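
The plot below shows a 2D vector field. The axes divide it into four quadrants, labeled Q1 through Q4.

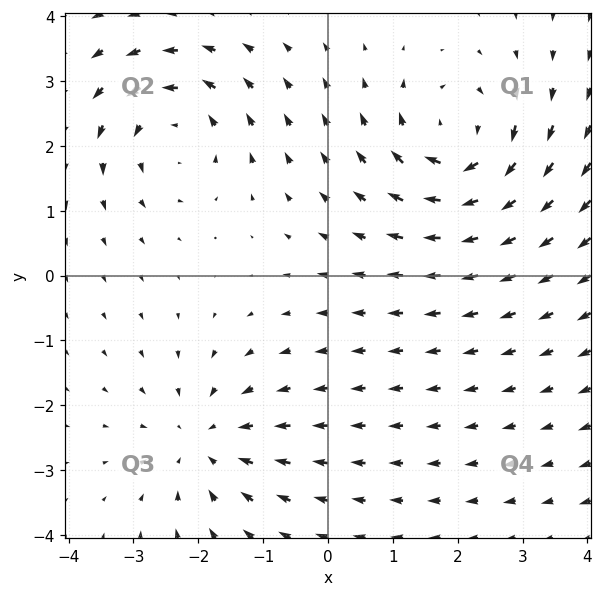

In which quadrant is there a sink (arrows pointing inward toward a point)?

The sink sits at approximately (-1.9, -2.6), which lies in quadrant Q3. The divergence there is about -3, negative as expected for a sink.

Q3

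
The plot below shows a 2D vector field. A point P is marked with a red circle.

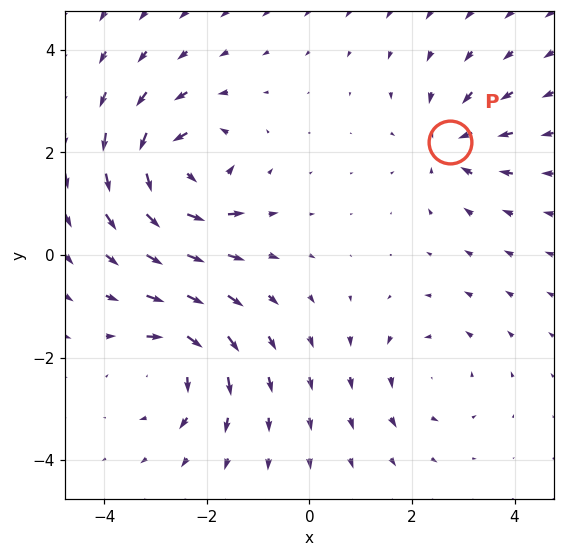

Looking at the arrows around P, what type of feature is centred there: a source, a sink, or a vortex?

sink

At P (2.7, 2.2) the arrows converge inward. Divergence about -4, curl ≈0 — negative divergence with near-zero curl is a sink.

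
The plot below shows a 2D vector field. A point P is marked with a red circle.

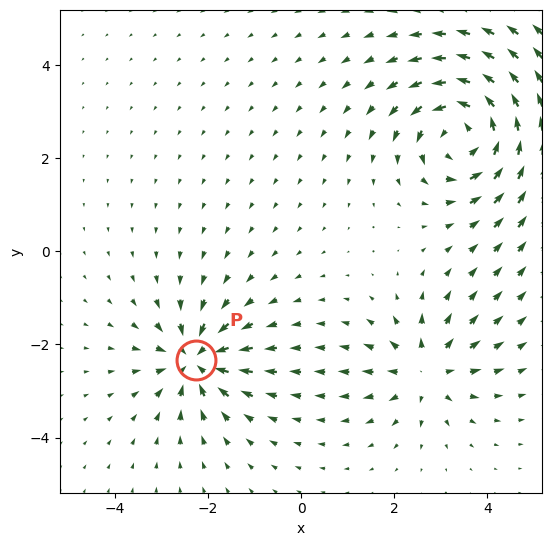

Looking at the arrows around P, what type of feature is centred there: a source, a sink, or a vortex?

At P (-2.3, -2.3) the arrows converge inward. Divergence about -5, curl ≈0 — negative divergence with near-zero curl is a sink.

sink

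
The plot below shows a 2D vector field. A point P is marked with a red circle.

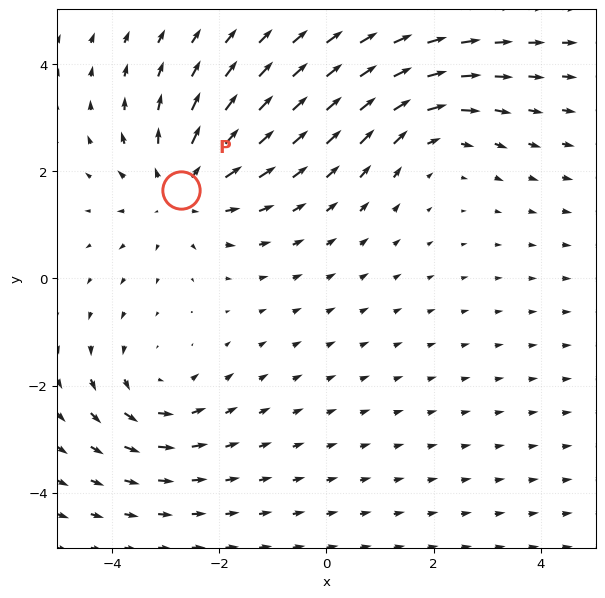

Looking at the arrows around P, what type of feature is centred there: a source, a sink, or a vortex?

source

At P (-2.7, 1.6) the arrows spread outward. Divergence about +3, curl ≈0 — positive divergence with near-zero curl is a source.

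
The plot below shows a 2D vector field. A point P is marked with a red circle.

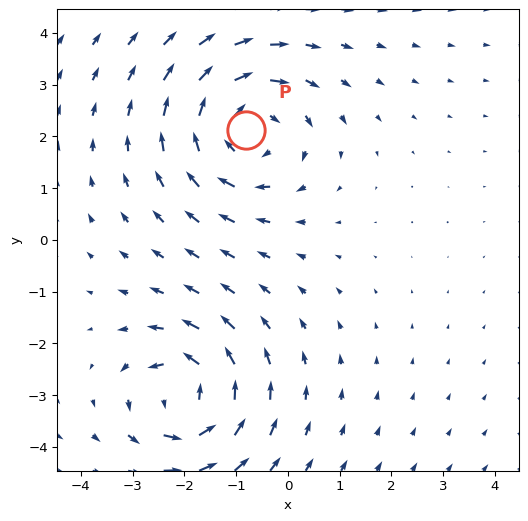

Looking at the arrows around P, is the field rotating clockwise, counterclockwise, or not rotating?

Near P at (-0.8, 2.1) the arrows circulate clockwise. The curl (z-component) there is about -4; negative curl means clockwise rotation.

clockwise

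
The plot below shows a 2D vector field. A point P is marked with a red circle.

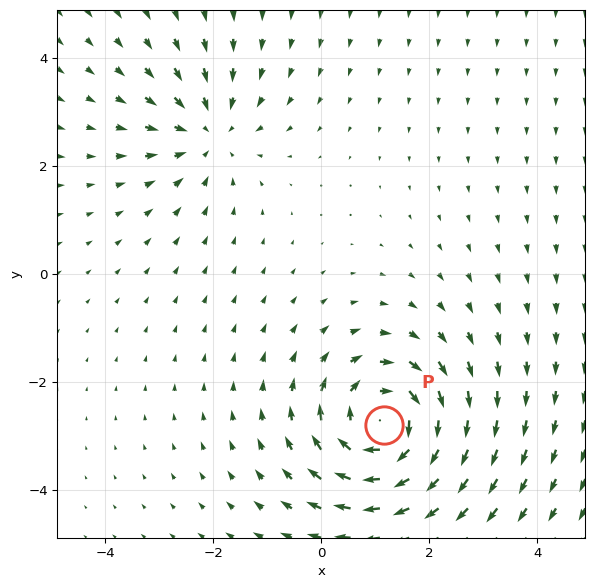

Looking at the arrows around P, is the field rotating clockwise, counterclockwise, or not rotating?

Near P at (1.2, -2.8) the arrows circulate clockwise. The curl (z-component) there is about -5; negative curl means clockwise rotation.

clockwise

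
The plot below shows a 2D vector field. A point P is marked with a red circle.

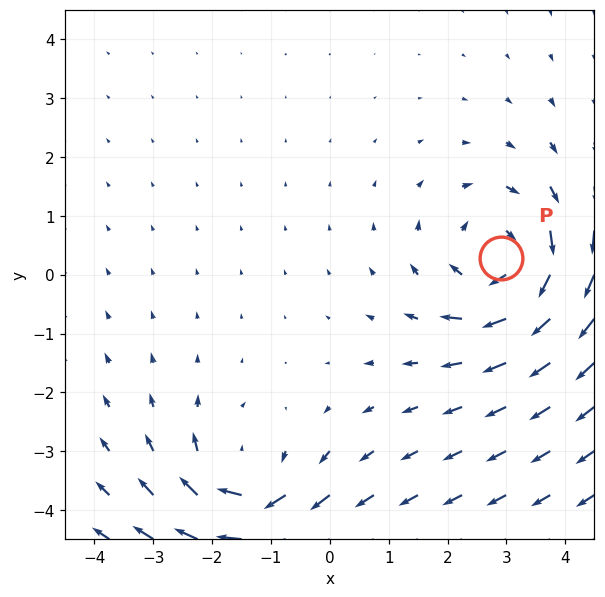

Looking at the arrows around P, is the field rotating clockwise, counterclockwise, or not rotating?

Near P at (2.9, 0.3) the arrows circulate clockwise. The curl (z-component) there is about -5; negative curl means clockwise rotation.

clockwise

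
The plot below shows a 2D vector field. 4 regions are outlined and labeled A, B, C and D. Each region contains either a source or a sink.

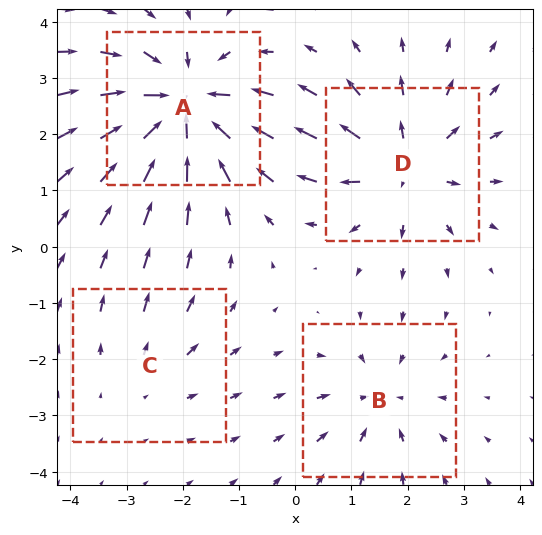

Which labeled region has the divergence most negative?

Divergence at each region's feature centre — A: about -7, B: about -3, C: about +2, D: about +5. Region A is most negative.

A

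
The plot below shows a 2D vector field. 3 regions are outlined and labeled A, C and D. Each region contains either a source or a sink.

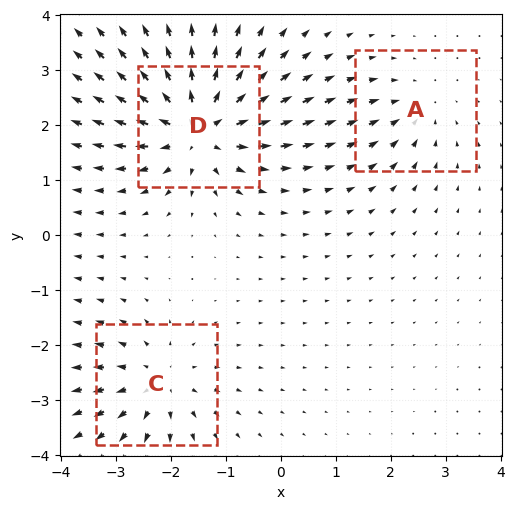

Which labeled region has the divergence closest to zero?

A

Divergence at each region's feature centre — A: about -2, C: about +3, D: about +6. Region A is closest to zero.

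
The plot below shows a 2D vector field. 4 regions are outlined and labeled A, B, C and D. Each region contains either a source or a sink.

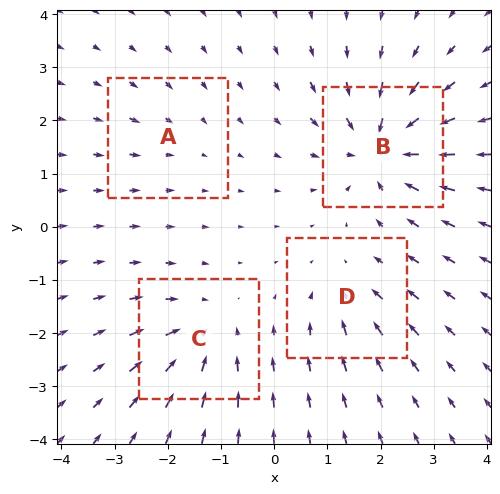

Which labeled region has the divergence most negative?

Divergence at each region's feature centre — A: about -2, B: about -8, C: about -5, D: about -4. Region B is most negative.

B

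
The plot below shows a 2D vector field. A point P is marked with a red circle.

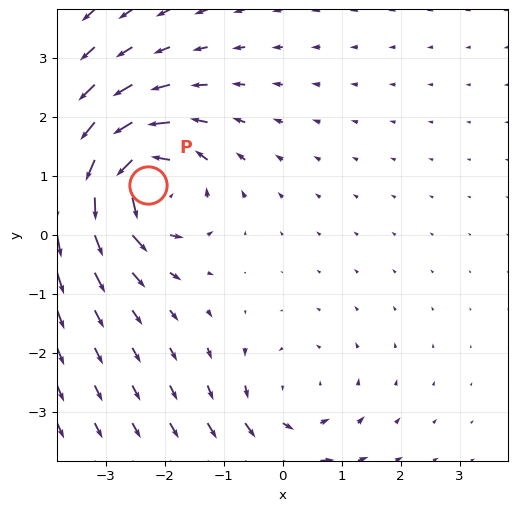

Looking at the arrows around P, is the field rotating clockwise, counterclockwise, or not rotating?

Near P at (-2.3, 0.9) the arrows circulate counterclockwise. The curl (z-component) there is about +6; positive curl means counterclockwise rotation.

counterclockwise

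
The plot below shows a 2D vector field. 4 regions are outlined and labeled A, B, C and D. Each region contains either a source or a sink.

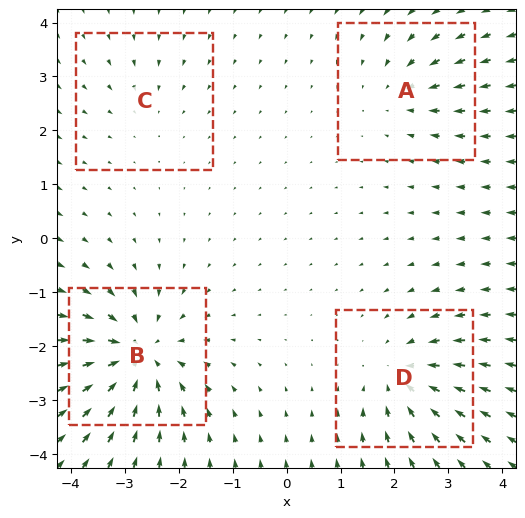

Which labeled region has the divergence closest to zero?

C

Divergence at each region's feature centre — A: about -3, B: about -7, C: about -2, D: about -5. Region C is closest to zero.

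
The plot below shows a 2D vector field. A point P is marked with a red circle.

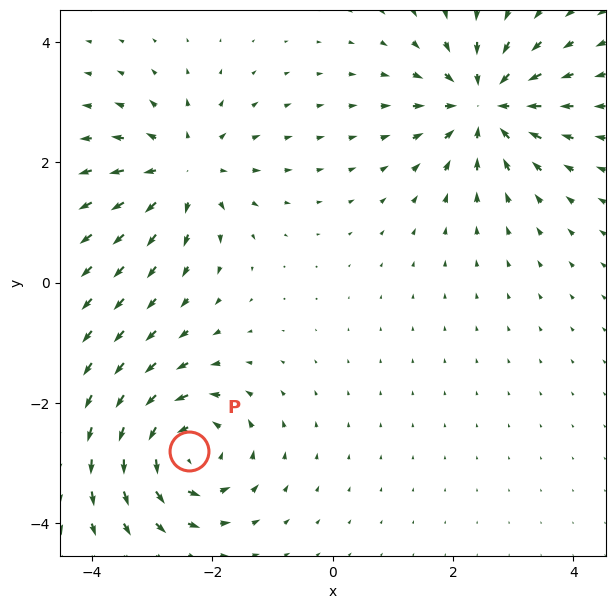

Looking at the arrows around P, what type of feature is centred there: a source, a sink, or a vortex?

At P (-2.4, -2.8) the arrows circulate counterclockwise. Divergence ≈0, curl about +5 — near-zero divergence with nonzero curl is a vortex.

vortex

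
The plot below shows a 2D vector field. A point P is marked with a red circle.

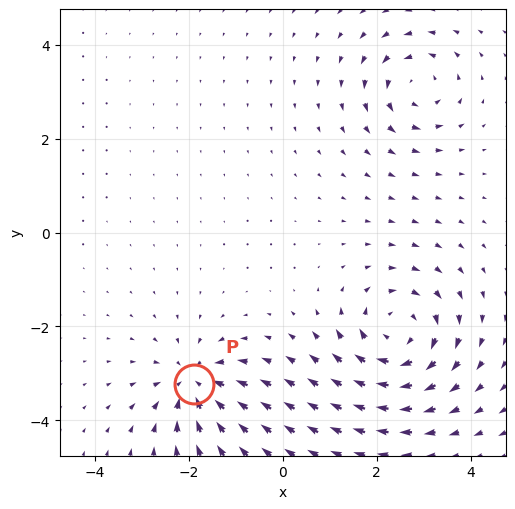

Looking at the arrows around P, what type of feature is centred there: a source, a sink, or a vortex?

sink

At P (-1.9, -3.2) the arrows converge inward. Divergence about -4, curl ≈0 — negative divergence with near-zero curl is a sink.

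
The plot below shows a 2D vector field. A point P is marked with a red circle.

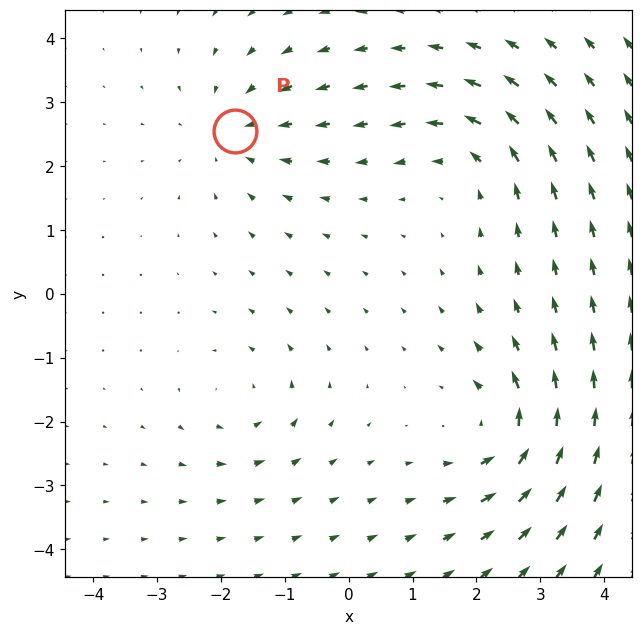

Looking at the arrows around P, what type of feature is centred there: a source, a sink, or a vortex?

At P (-1.8, 2.5) the arrows converge inward. Divergence about -3, curl ≈0 — negative divergence with near-zero curl is a sink.

sink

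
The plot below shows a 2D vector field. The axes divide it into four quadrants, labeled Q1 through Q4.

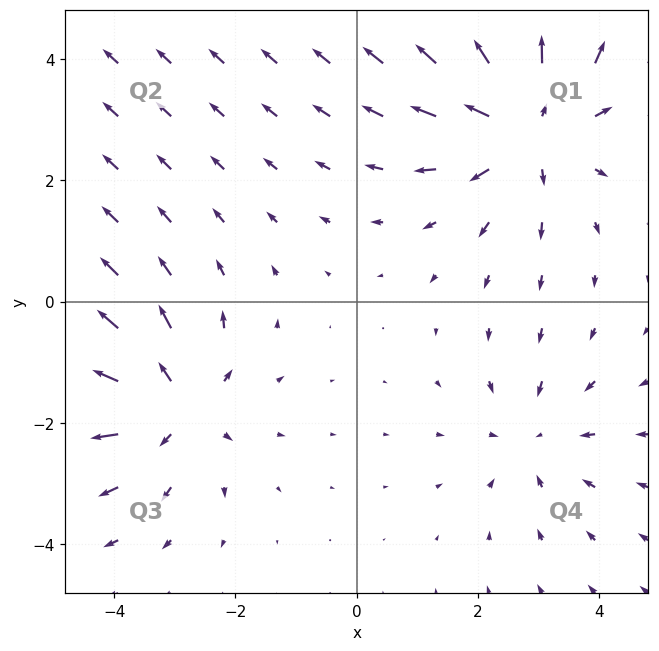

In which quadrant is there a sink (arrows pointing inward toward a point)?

The sink sits at approximately (2.9, -2.2), which lies in quadrant Q4. The divergence there is about -3, negative as expected for a sink.

Q4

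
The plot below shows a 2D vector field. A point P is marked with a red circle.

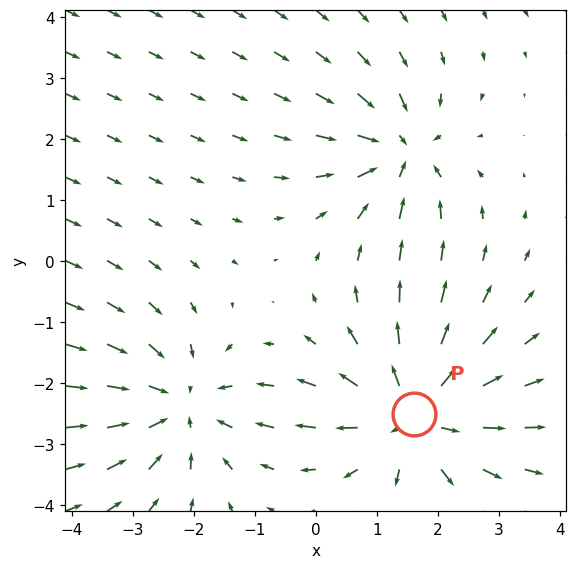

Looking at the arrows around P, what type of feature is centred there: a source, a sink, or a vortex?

At P (1.6, -2.5) the arrows spread outward. Divergence about +4, curl ≈0 — positive divergence with near-zero curl is a source.

source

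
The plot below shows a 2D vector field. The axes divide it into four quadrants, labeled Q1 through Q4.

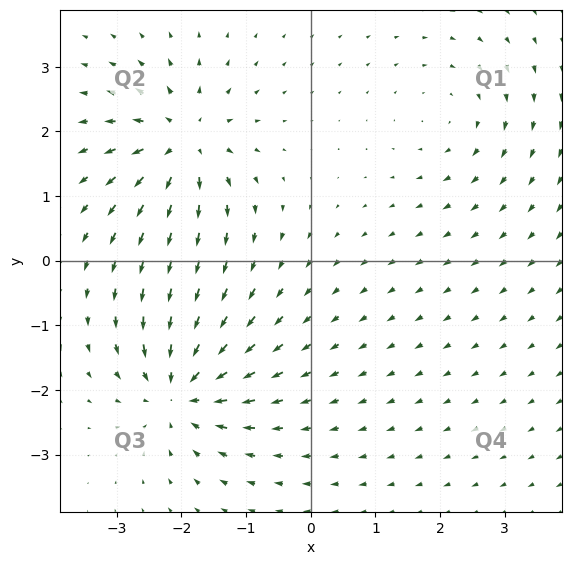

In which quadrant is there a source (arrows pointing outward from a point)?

Q2

The source sits at approximately (-2.0, 1.8), which lies in quadrant Q2. The divergence there is about +7, positive as expected for a source.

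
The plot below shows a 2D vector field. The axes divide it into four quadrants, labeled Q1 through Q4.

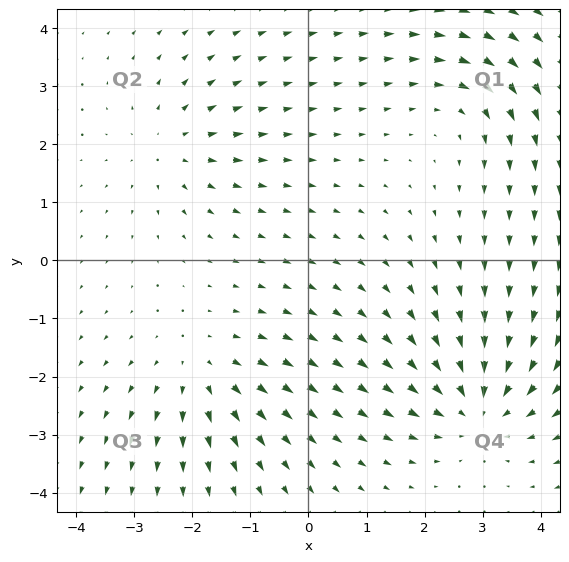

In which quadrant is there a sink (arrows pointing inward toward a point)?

Q4

The sink sits at approximately (2.9, -2.5), which lies in quadrant Q4. The divergence there is about -4, negative as expected for a sink.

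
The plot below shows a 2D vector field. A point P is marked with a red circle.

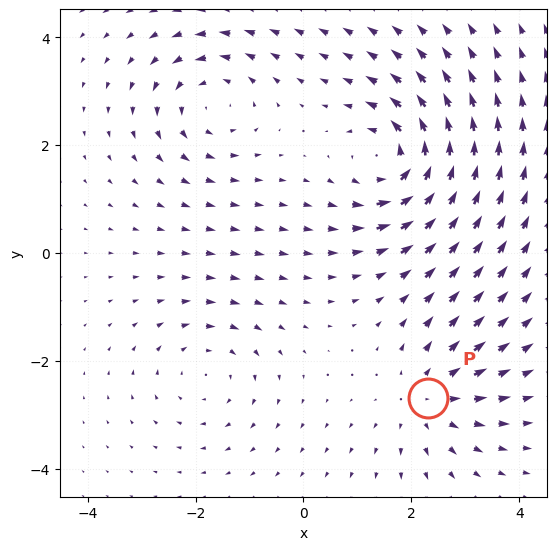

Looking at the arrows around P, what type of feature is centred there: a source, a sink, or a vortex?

source

At P (2.3, -2.7) the arrows spread outward. Divergence about +4, curl ≈0 — positive divergence with near-zero curl is a source.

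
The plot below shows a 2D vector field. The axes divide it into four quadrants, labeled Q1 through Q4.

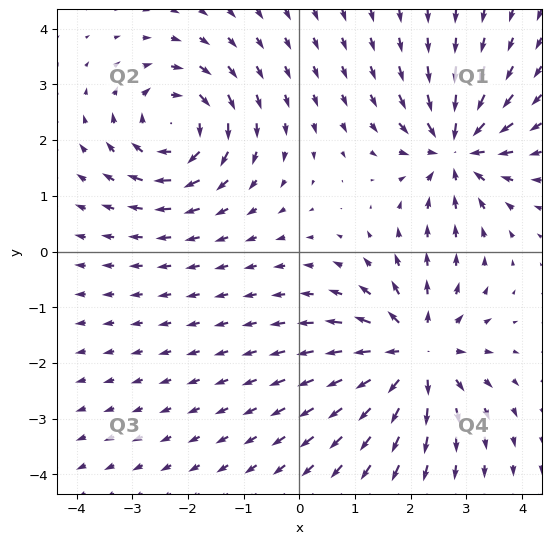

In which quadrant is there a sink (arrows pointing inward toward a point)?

The sink sits at approximately (2.8, 1.8), which lies in quadrant Q1. The divergence there is about -6, negative as expected for a sink.

Q1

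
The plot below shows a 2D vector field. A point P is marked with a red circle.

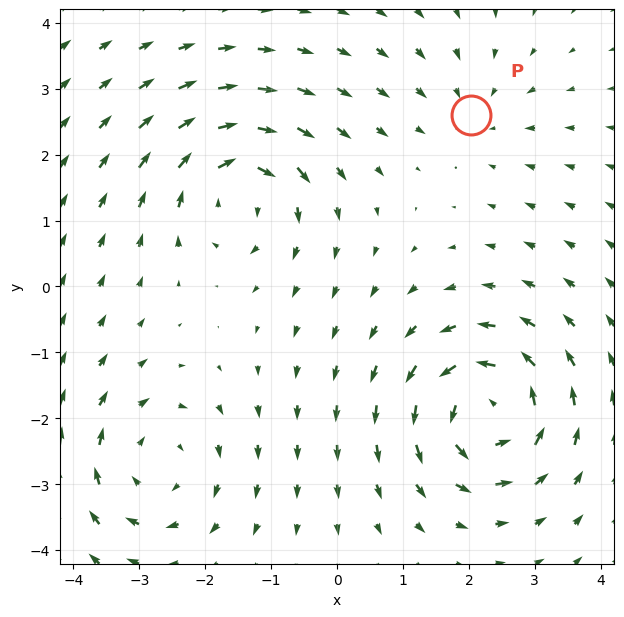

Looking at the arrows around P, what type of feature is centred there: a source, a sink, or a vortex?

sink

At P (2.0, 2.6) the arrows converge inward. Divergence about -2, curl ≈0 — negative divergence with near-zero curl is a sink.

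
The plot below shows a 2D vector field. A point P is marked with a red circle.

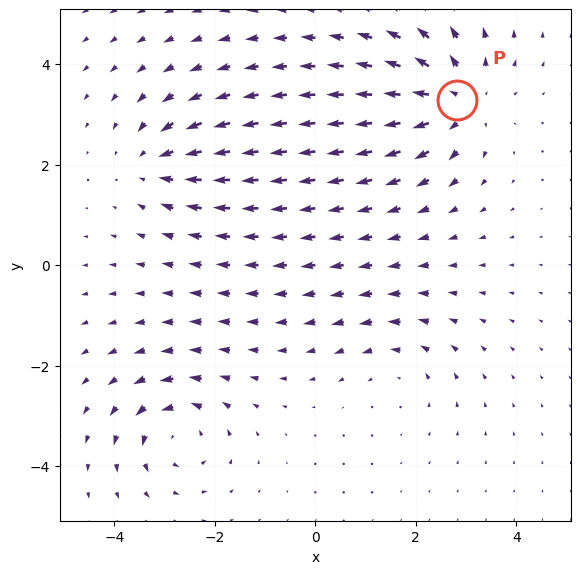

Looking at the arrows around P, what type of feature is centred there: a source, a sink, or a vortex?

source

At P (2.8, 3.3) the arrows spread outward. Divergence about +4, curl ≈0 — positive divergence with near-zero curl is a source.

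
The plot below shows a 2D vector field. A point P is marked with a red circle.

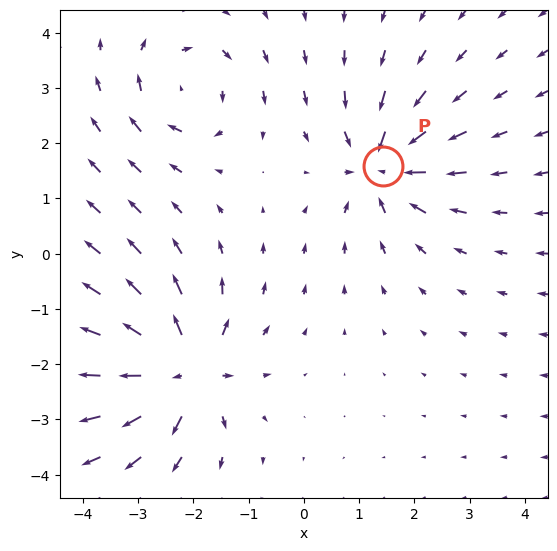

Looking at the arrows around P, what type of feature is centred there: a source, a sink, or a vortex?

At P (1.4, 1.6) the arrows converge inward. Divergence about -5, curl ≈0 — negative divergence with near-zero curl is a sink.

sink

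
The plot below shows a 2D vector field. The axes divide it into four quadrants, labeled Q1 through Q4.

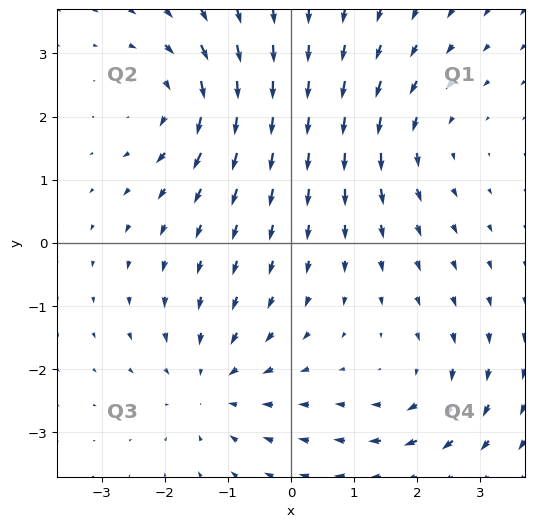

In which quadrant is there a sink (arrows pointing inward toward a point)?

The sink sits at approximately (-1.3, -2.2), which lies in quadrant Q3. The divergence there is about -4, negative as expected for a sink.

Q3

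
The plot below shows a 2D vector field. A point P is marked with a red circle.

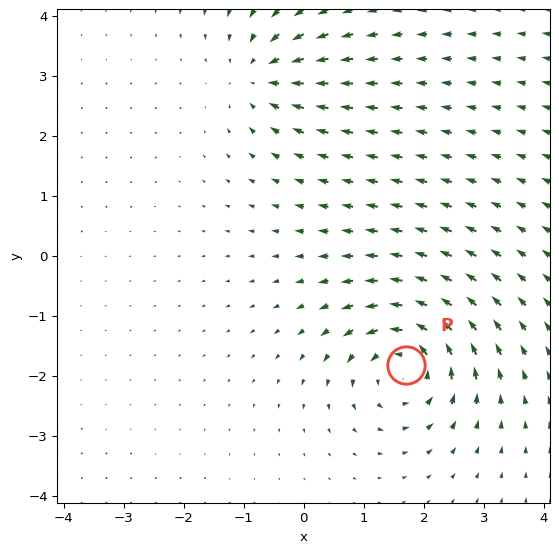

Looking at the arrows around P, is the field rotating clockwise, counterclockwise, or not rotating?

Near P at (1.7, -1.8) the arrows circulate counterclockwise. The curl (z-component) there is about +6; positive curl means counterclockwise rotation.

counterclockwise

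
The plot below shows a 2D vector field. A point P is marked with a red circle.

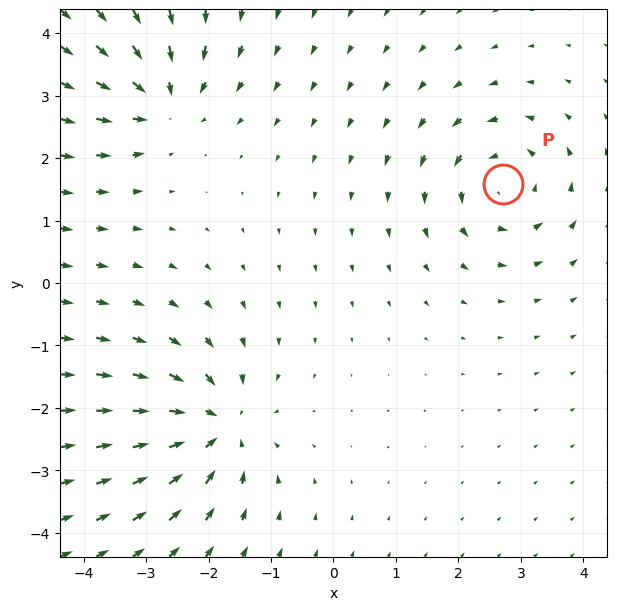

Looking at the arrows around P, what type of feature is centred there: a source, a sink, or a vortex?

vortex

At P (2.7, 1.6) the arrows circulate counterclockwise. Divergence ≈0, curl about +5 — near-zero divergence with nonzero curl is a vortex.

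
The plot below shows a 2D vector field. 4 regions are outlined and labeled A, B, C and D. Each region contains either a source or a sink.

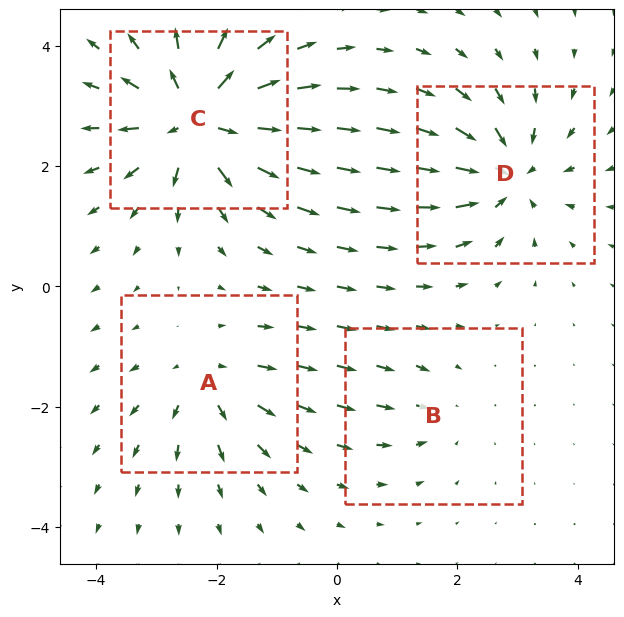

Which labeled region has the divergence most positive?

C

Divergence at each region's feature centre — A: about +4, B: about -2, C: about +8, D: about -6. Region C is most positive.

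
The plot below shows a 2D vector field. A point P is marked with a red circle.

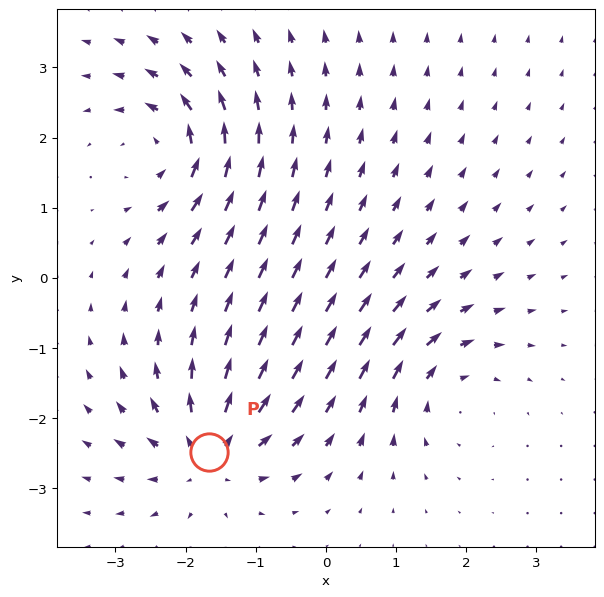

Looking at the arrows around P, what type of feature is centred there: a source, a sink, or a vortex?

source

At P (-1.7, -2.5) the arrows spread outward. Divergence about +5, curl ≈0 — positive divergence with near-zero curl is a source.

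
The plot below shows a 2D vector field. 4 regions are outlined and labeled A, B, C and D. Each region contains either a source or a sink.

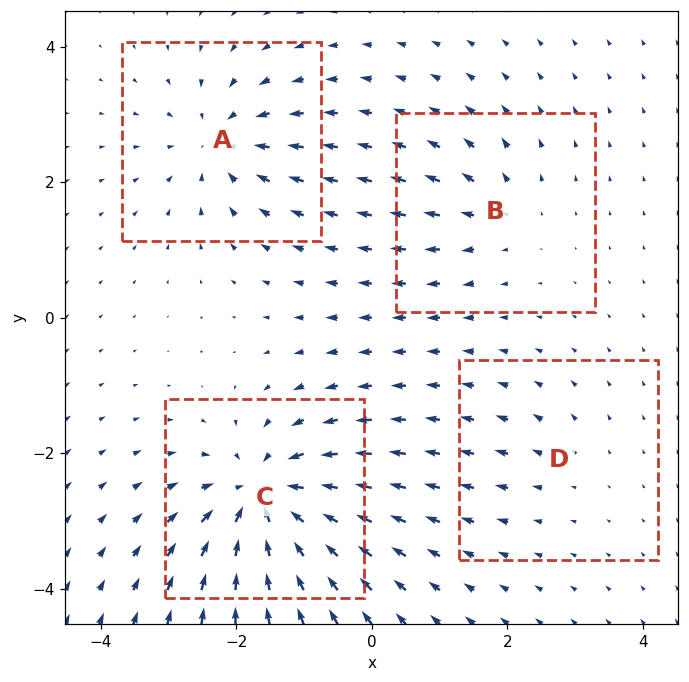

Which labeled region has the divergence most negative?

Divergence at each region's feature centre — A: about -6, B: about +4, C: about -9, D: about +2. Region C is most negative.

C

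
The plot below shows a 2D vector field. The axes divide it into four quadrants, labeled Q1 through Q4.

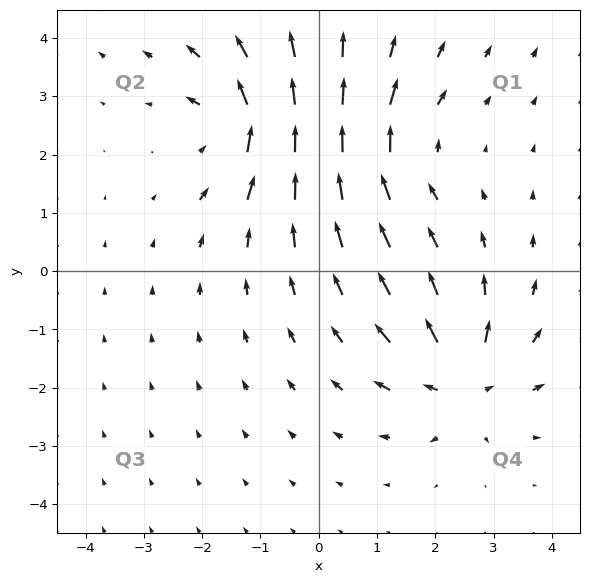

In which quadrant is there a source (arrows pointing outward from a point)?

Q4

The source sits at approximately (2.5, -1.9), which lies in quadrant Q4. The divergence there is about +6, positive as expected for a source.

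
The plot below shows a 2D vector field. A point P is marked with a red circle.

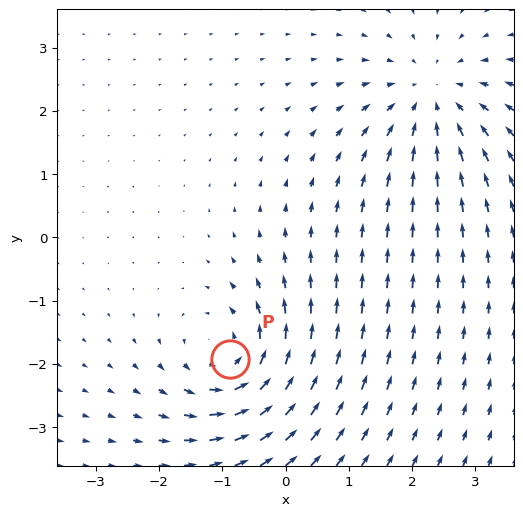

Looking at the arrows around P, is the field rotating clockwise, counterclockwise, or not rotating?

counterclockwise

Near P at (-0.9, -1.9) the arrows circulate counterclockwise. The curl (z-component) there is about +5; positive curl means counterclockwise rotation.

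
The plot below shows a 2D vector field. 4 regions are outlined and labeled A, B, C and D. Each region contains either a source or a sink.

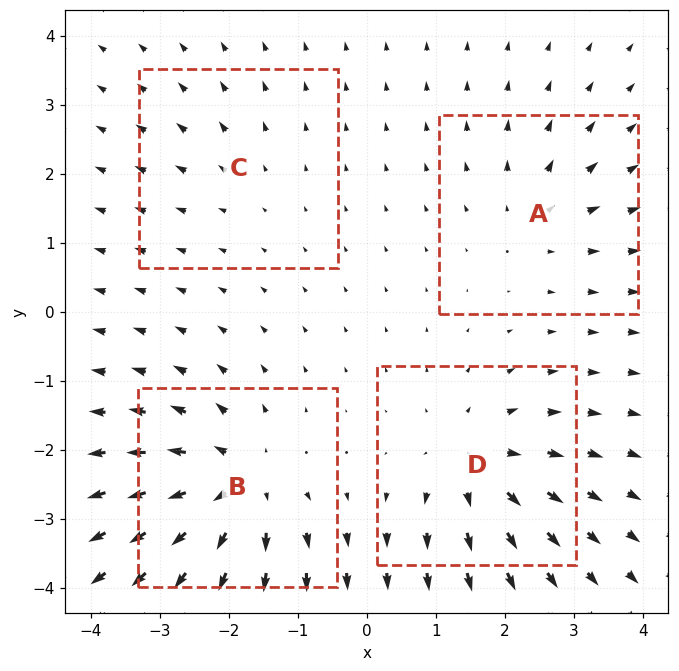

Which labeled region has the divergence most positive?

Divergence at each region's feature centre — A: about +4, B: about +7, C: about +2, D: about +5. Region B is most positive.

B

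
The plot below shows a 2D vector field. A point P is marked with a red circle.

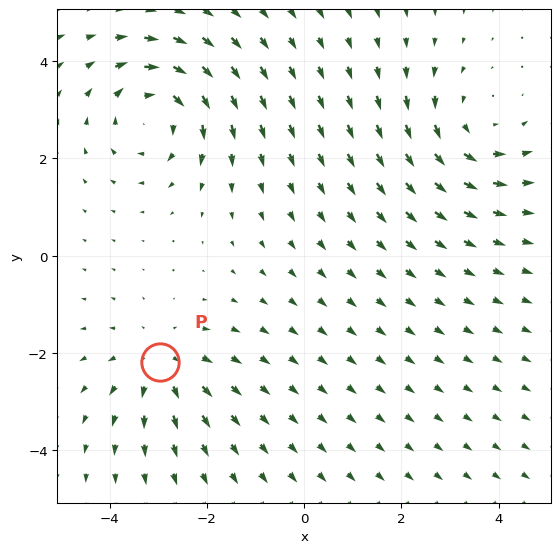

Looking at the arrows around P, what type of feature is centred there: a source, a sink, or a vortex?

At P (-3.0, -2.2) the arrows spread outward. Divergence about +3, curl ≈0 — positive divergence with near-zero curl is a source.

source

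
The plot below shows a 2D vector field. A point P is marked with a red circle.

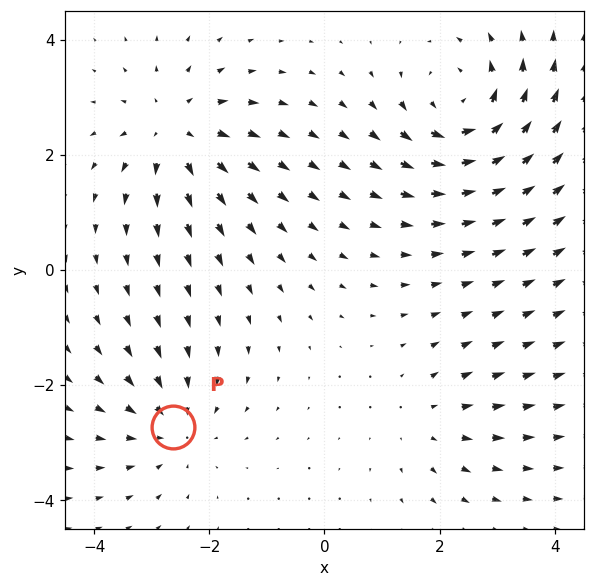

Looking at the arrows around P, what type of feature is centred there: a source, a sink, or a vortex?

sink

At P (-2.6, -2.7) the arrows converge inward. Divergence about -3, curl ≈0 — negative divergence with near-zero curl is a sink.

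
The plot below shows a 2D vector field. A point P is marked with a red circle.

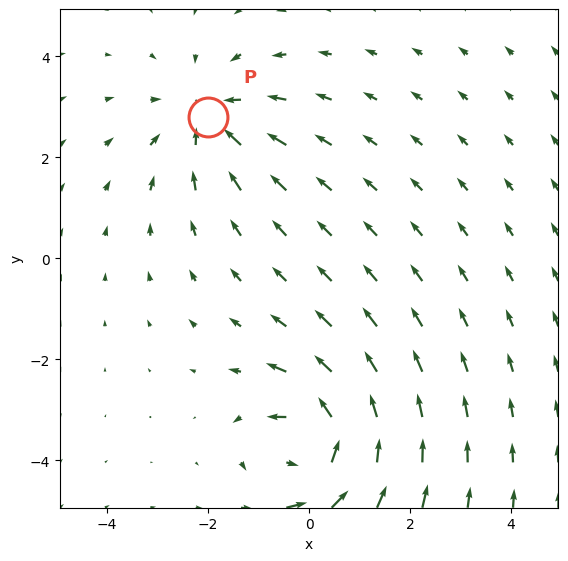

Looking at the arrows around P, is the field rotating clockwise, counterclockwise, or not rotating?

not rotating

Near P at (-2.0, 2.8) the arrows show no circulation. The curl there is ≈0.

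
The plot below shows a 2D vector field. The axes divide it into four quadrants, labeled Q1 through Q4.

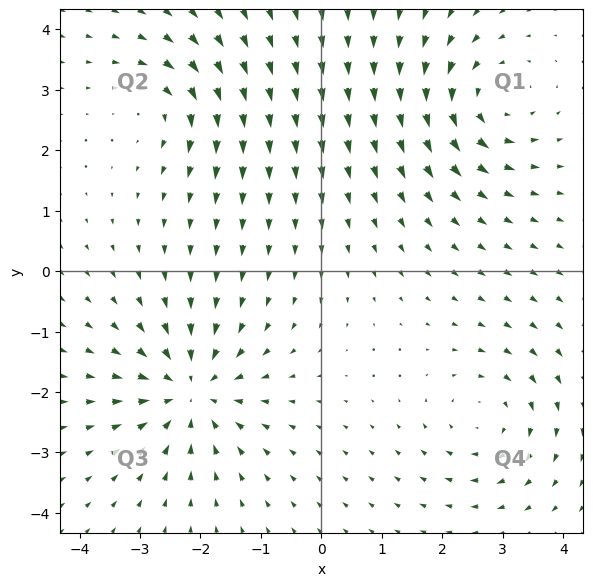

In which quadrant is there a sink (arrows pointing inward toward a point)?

The sink sits at approximately (-2.2, -2.0), which lies in quadrant Q3. The divergence there is about -5, negative as expected for a sink.

Q3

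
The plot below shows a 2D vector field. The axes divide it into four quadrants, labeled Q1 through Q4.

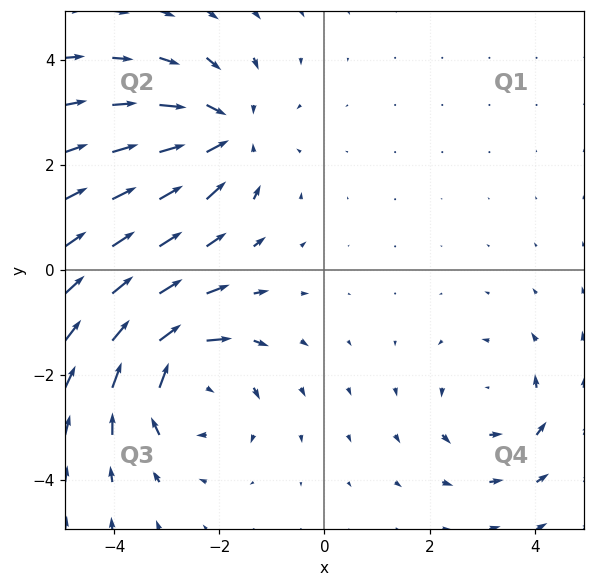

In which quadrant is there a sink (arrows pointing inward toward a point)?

The sink sits at approximately (-1.9, 2.6), which lies in quadrant Q2. The divergence there is about -4, negative as expected for a sink.

Q2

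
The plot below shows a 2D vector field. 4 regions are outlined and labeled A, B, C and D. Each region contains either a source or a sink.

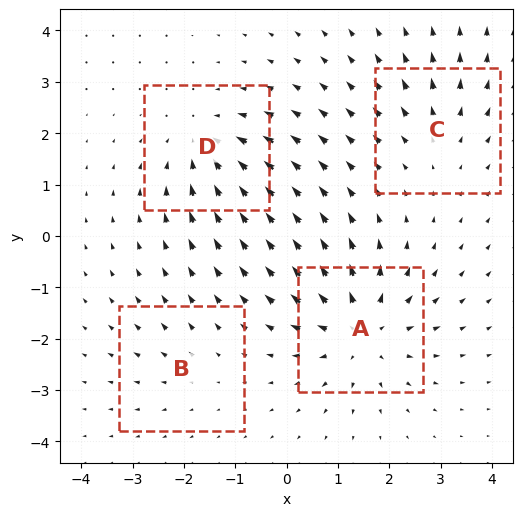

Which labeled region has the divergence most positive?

Divergence at each region's feature centre — A: about +6, B: about +2, C: about +3, D: about -5. Region A is most positive.

A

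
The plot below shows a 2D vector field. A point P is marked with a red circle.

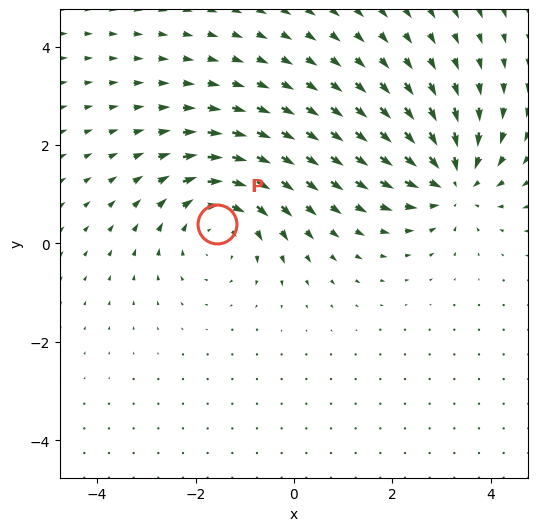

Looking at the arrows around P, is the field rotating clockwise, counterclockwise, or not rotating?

clockwise

Near P at (-1.6, 0.4) the arrows circulate clockwise. The curl (z-component) there is about -3; negative curl means clockwise rotation.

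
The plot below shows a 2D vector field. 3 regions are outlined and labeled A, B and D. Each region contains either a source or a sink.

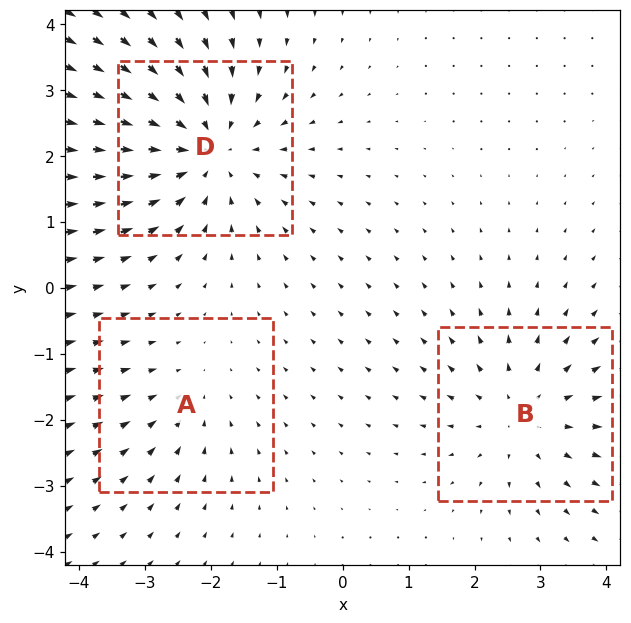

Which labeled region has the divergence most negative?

Divergence at each region's feature centre — A: about -2, B: about +3, D: about -4. Region D is most negative.

D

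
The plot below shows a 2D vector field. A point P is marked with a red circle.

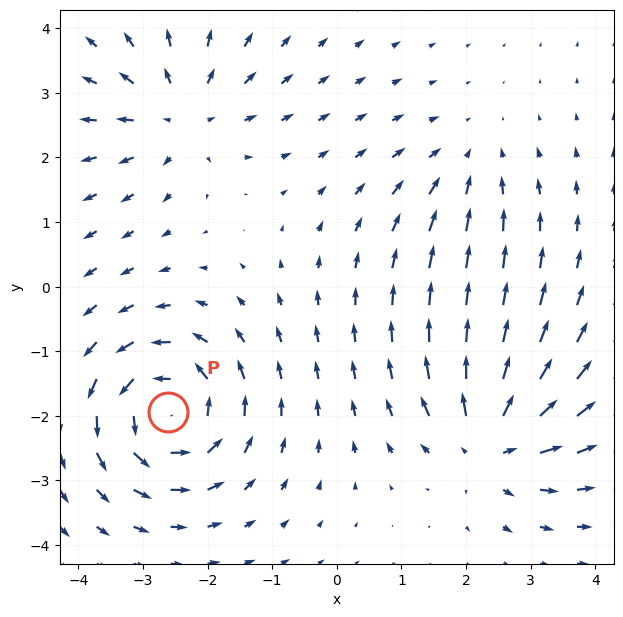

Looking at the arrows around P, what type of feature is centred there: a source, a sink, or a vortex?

vortex

At P (-2.6, -1.9) the arrows circulate counterclockwise. Divergence ≈0, curl about +6 — near-zero divergence with nonzero curl is a vortex.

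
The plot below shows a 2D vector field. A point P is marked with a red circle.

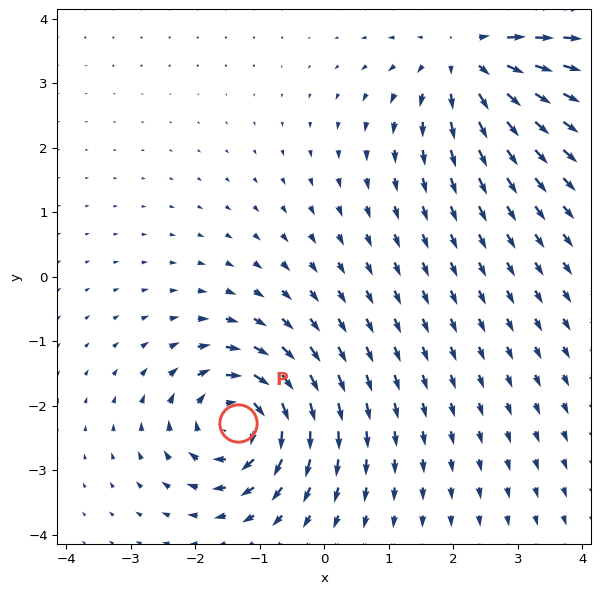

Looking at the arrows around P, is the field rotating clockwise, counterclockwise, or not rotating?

clockwise

Near P at (-1.3, -2.3) the arrows circulate clockwise. The curl (z-component) there is about -5; negative curl means clockwise rotation.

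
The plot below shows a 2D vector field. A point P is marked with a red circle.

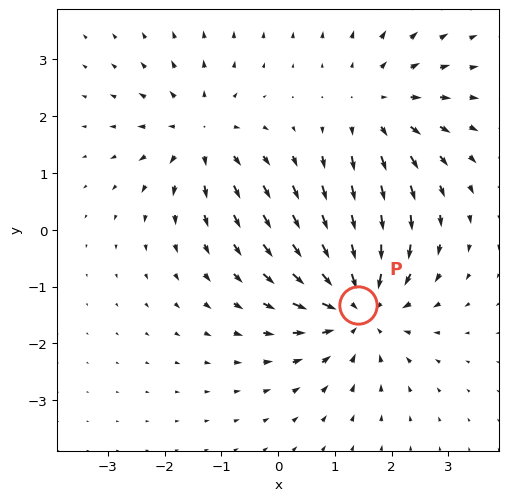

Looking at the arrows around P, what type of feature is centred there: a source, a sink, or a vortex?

At P (1.4, -1.3) the arrows converge inward. Divergence about -5, curl ≈0 — negative divergence with near-zero curl is a sink.

sink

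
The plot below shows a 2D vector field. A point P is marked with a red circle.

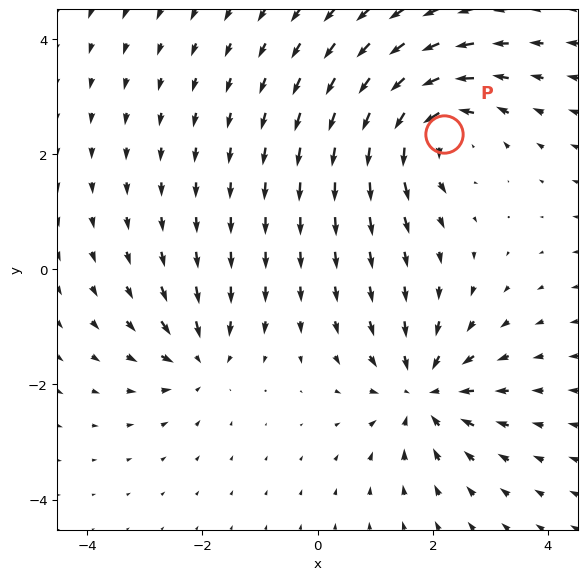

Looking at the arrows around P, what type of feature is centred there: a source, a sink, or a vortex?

vortex

At P (2.2, 2.3) the arrows circulate counterclockwise. Divergence ≈0, curl about +5 — near-zero divergence with nonzero curl is a vortex.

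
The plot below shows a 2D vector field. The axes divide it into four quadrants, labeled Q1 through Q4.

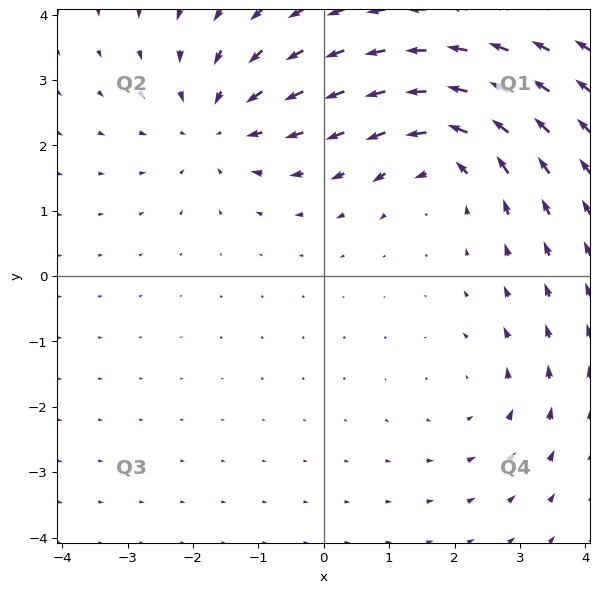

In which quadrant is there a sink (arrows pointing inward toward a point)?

Q2

The sink sits at approximately (-1.6, 2.3), which lies in quadrant Q2. The divergence there is about -4, negative as expected for a sink.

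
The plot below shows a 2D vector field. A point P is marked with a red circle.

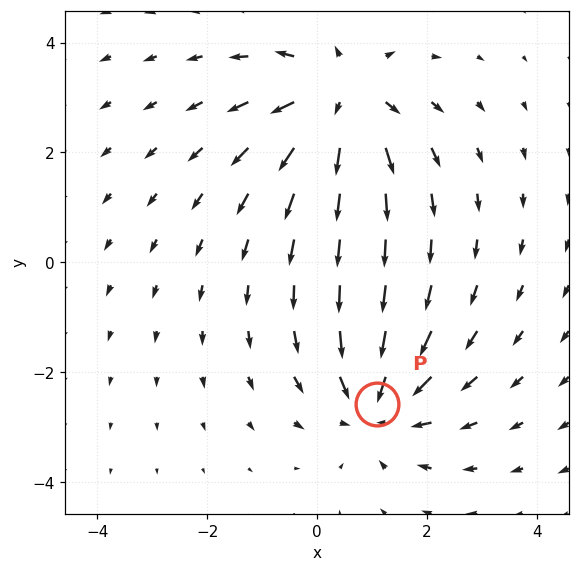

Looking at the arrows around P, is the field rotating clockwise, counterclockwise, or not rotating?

Near P at (1.1, -2.6) the arrows show no circulation. The curl there is ≈0.

not rotating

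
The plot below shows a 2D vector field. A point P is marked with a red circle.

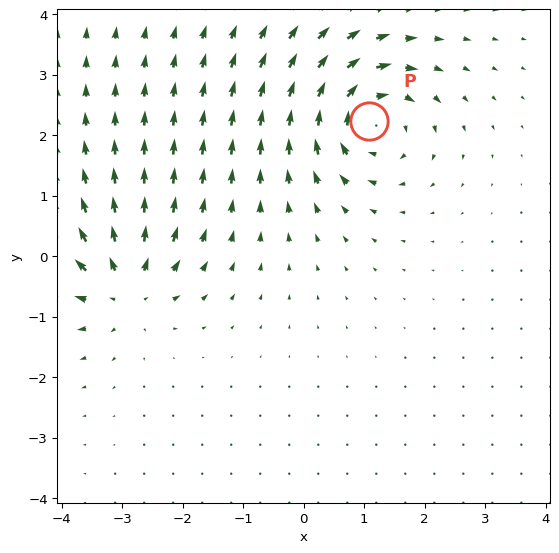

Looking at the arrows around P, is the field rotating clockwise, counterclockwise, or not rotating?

clockwise

Near P at (1.1, 2.2) the arrows circulate clockwise. The curl (z-component) there is about -5; negative curl means clockwise rotation.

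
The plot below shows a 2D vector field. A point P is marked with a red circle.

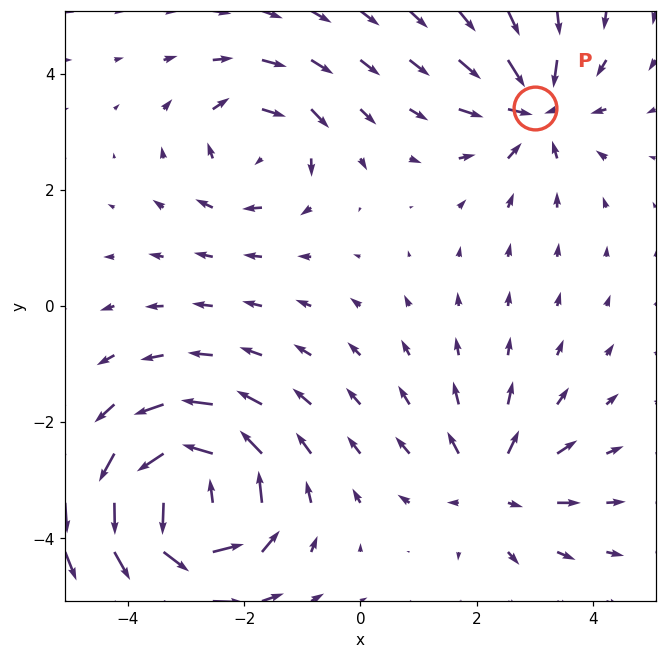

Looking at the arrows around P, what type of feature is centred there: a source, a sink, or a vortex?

sink

At P (3.0, 3.4) the arrows converge inward. Divergence about -4, curl ≈0 — negative divergence with near-zero curl is a sink.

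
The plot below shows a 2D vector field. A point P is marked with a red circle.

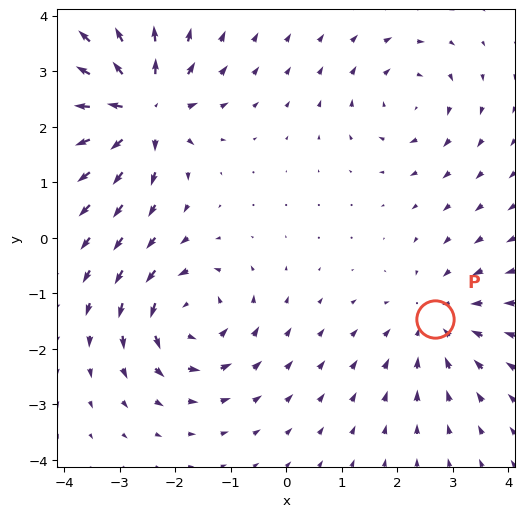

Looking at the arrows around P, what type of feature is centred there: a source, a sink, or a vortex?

At P (2.7, -1.5) the arrows converge inward. Divergence about -3, curl ≈0 — negative divergence with near-zero curl is a sink.

sink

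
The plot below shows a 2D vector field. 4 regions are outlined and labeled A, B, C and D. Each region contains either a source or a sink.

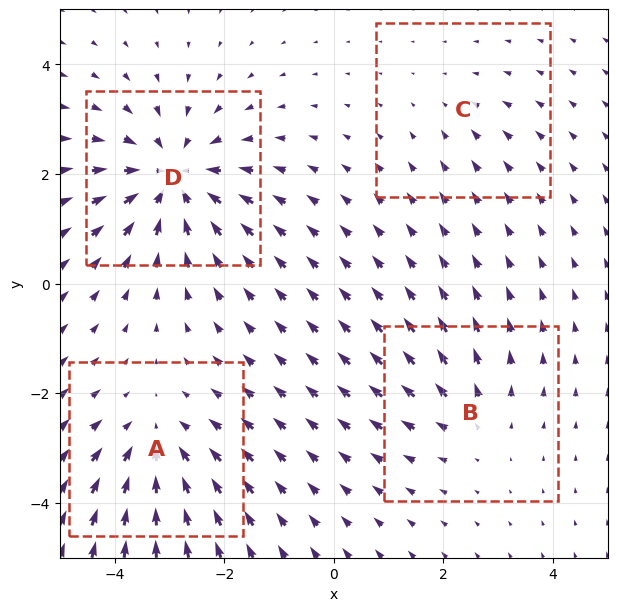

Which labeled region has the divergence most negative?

Divergence at each region's feature centre — A: about -4, B: about +3, C: about -2, D: about -7. Region D is most negative.

D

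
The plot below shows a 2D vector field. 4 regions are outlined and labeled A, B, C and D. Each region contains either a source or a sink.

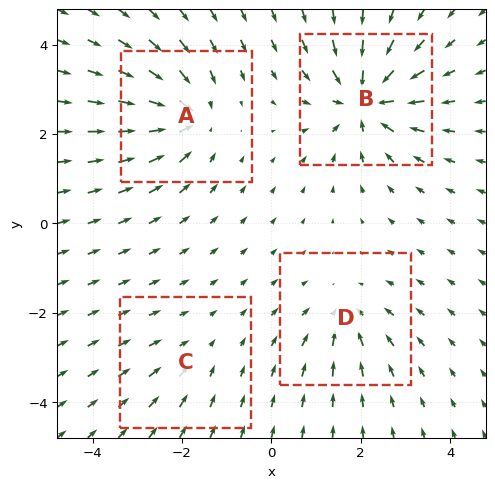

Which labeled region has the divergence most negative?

Divergence at each region's feature centre — A: about -6, B: about -8, C: about -2, D: about -4. Region B is most negative.

B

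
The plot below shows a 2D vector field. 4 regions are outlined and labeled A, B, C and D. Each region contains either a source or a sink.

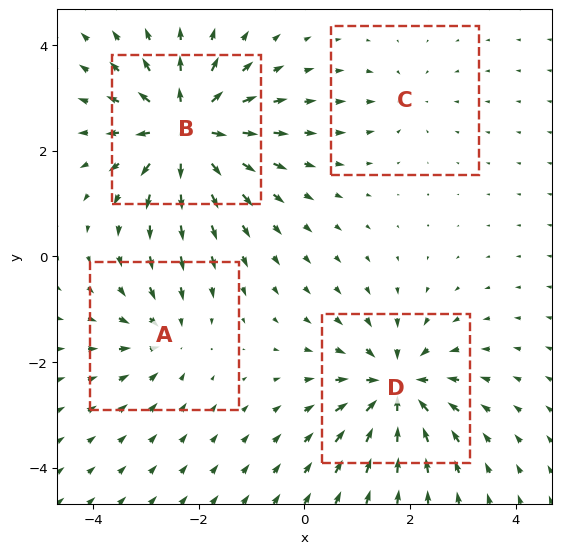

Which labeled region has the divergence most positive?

B

Divergence at each region's feature centre — A: about -4, B: about +8, C: about -3, D: about -7. Region B is most positive.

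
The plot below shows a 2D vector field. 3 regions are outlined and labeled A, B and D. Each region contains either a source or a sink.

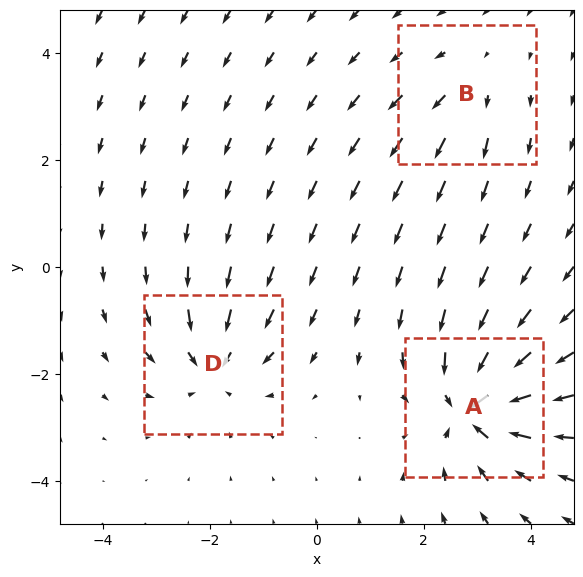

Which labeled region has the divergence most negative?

Divergence at each region's feature centre — A: about -6, B: about +2, D: about -4. Region A is most negative.

A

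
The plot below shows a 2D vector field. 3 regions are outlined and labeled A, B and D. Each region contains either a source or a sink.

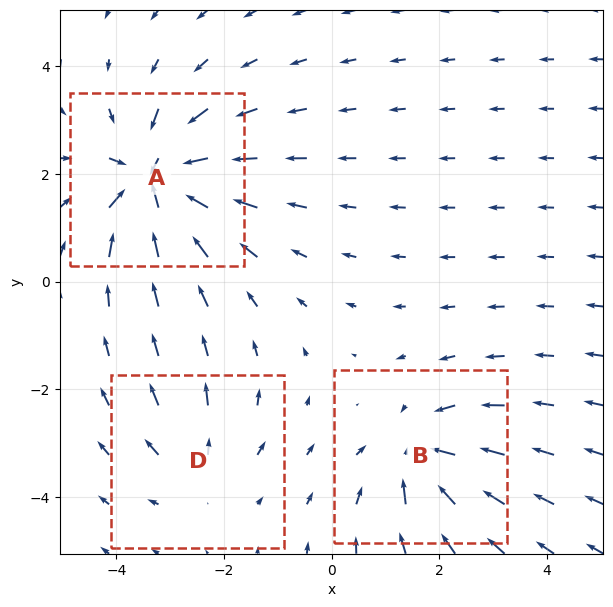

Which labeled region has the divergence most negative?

Divergence at each region's feature centre — A: about -6, B: about -4, D: about +3. Region A is most negative.

A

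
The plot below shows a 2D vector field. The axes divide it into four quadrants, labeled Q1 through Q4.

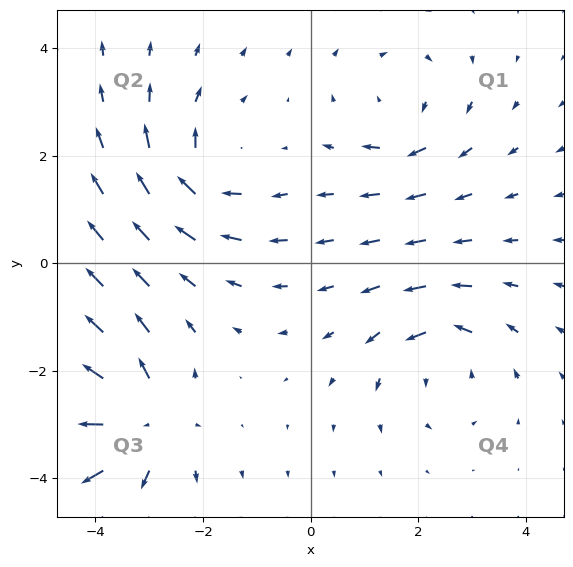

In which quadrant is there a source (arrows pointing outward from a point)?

Q3

The source sits at approximately (-3.1, -2.9), which lies in quadrant Q3. The divergence there is about +6, positive as expected for a source.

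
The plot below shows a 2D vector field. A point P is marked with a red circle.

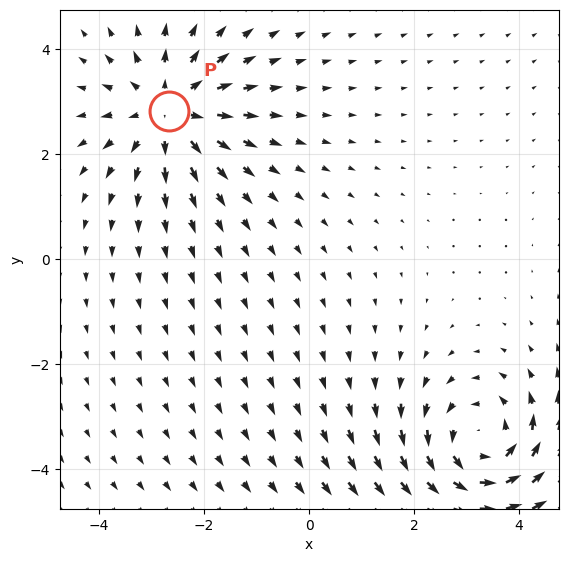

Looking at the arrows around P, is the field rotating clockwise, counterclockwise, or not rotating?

not rotating

Near P at (-2.7, 2.8) the arrows show no circulation. The curl there is ≈0.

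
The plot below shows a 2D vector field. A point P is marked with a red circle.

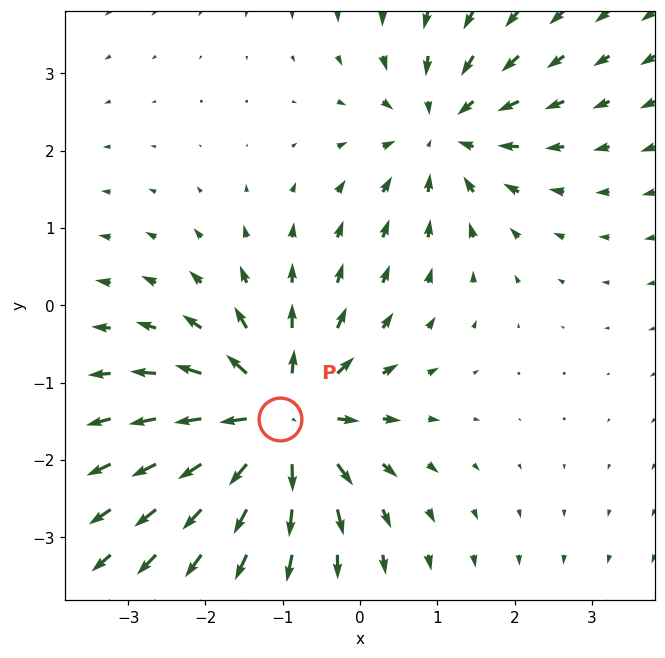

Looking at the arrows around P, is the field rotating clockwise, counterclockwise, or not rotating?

not rotating

Near P at (-1.0, -1.5) the arrows show no circulation. The curl there is ≈0.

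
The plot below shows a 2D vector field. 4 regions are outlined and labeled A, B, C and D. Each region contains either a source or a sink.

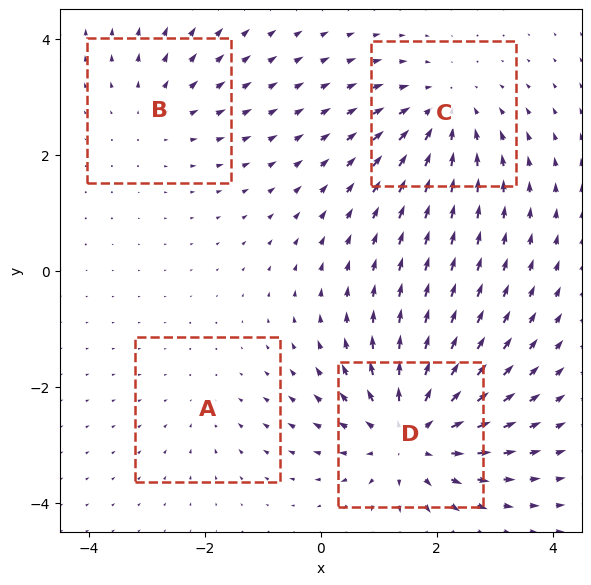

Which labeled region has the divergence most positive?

D

Divergence at each region's feature centre — A: about -2, B: about +3, C: about -4, D: about +6. Region D is most positive.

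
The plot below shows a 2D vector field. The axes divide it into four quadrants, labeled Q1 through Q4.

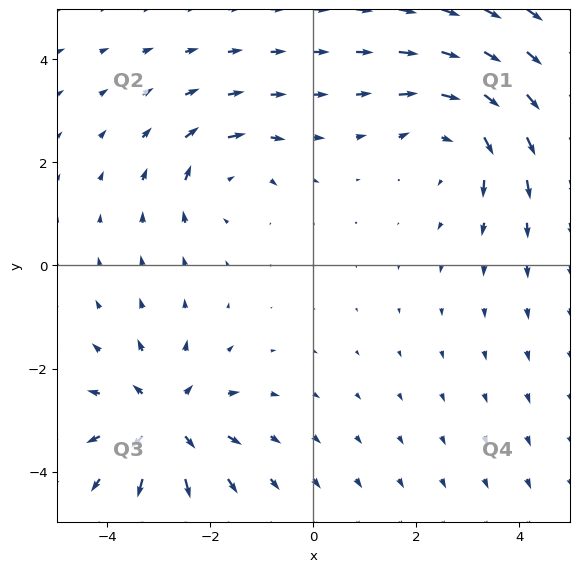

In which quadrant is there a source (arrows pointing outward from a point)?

Q3

The source sits at approximately (-2.9, -3.0), which lies in quadrant Q3. The divergence there is about +5, positive as expected for a source.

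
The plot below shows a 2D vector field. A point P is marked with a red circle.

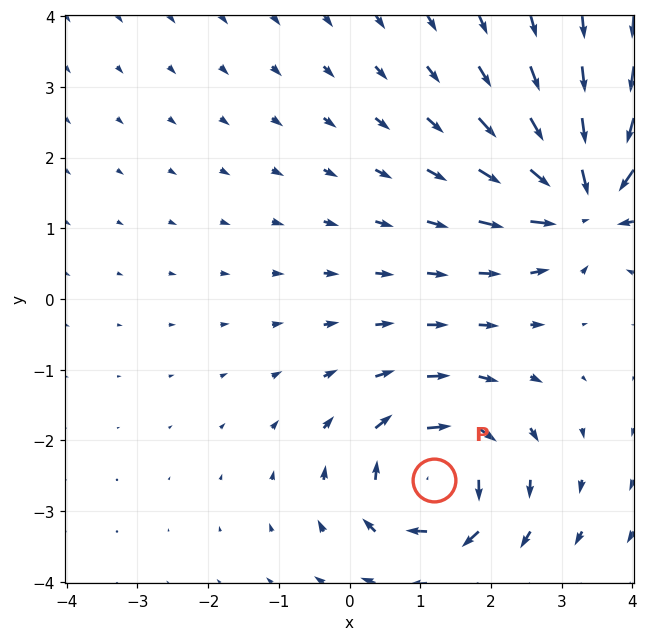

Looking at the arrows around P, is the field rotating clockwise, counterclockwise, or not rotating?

Near P at (1.2, -2.6) the arrows circulate clockwise. The curl (z-component) there is about -4; negative curl means clockwise rotation.

clockwise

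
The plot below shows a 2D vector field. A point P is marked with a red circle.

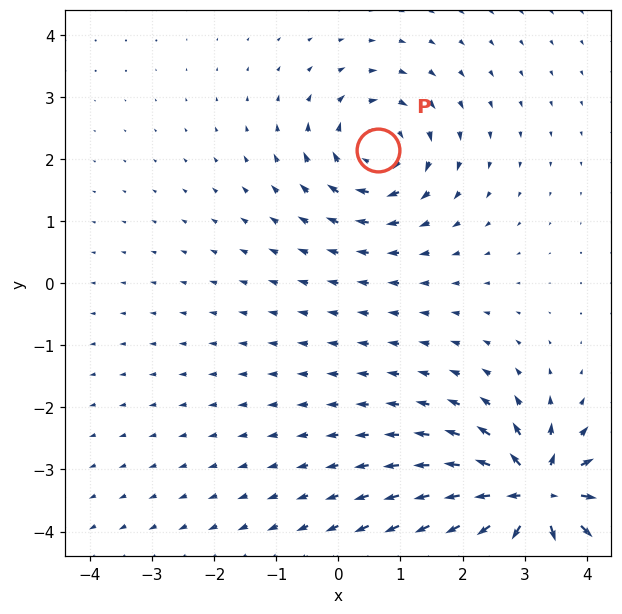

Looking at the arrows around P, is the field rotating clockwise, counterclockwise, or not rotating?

Near P at (0.6, 2.1) the arrows circulate clockwise. The curl (z-component) there is about -4; negative curl means clockwise rotation.

clockwise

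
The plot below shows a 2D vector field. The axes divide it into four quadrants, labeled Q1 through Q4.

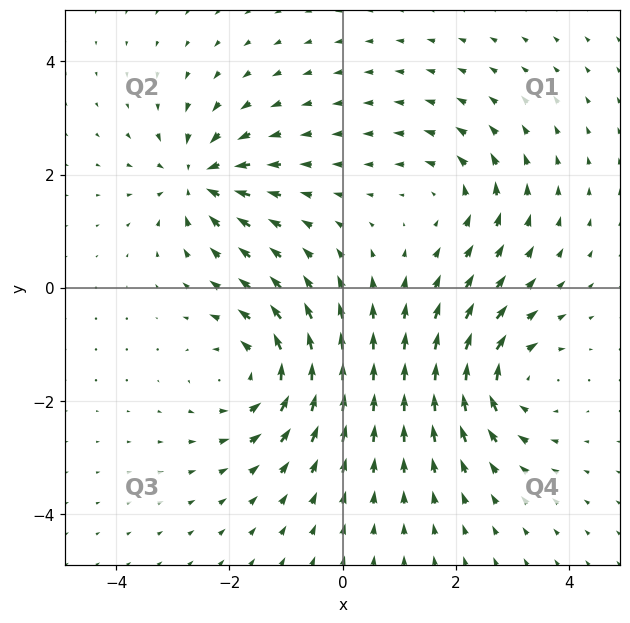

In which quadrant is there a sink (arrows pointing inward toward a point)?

The sink sits at approximately (-2.5, 1.9), which lies in quadrant Q2. The divergence there is about -6, negative as expected for a sink.

Q2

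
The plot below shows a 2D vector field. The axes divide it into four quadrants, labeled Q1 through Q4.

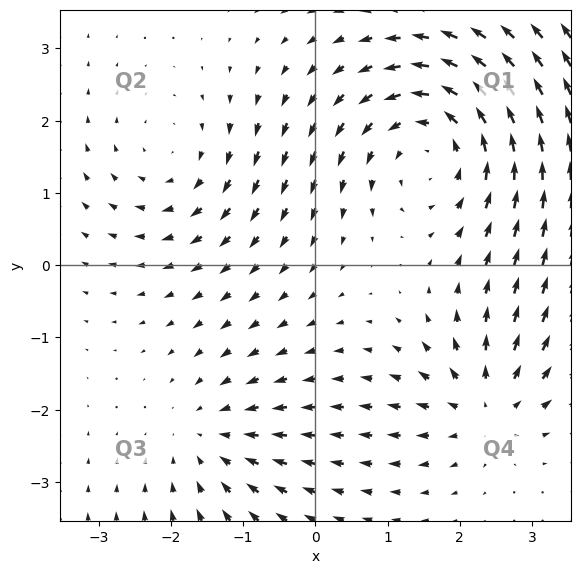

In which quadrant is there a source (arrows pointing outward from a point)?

The source sits at approximately (2.4, -2.0), which lies in quadrant Q4. The divergence there is about +4, positive as expected for a source.

Q4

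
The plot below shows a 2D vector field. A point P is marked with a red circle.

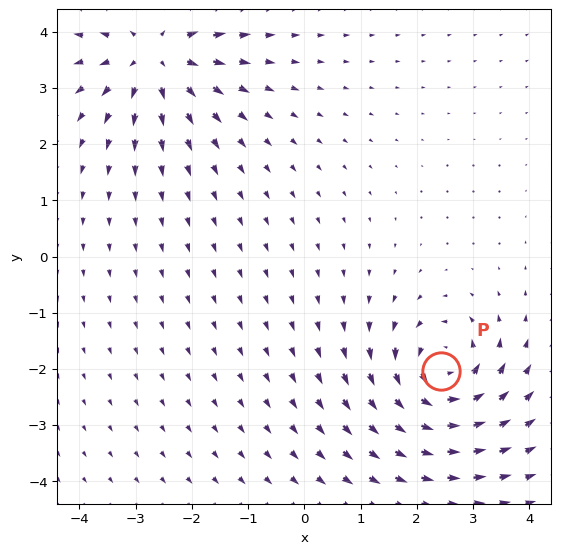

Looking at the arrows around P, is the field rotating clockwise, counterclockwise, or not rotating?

Near P at (2.4, -2.0) the arrows circulate counterclockwise. The curl (z-component) there is about +5; positive curl means counterclockwise rotation.

counterclockwise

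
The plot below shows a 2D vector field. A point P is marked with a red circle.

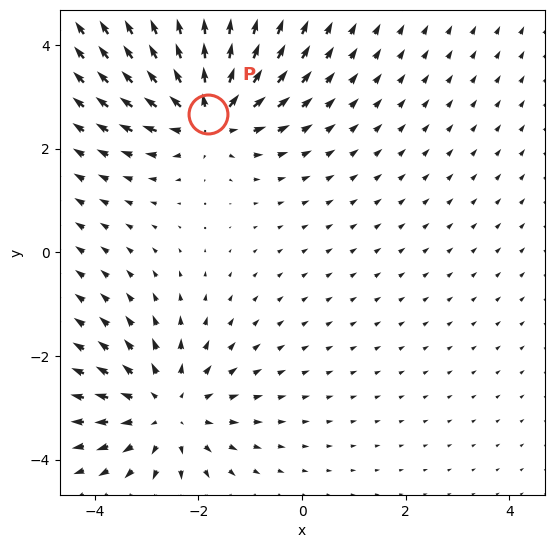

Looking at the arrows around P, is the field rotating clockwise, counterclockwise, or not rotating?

not rotating

Near P at (-1.8, 2.7) the arrows show no circulation. The curl there is ≈0.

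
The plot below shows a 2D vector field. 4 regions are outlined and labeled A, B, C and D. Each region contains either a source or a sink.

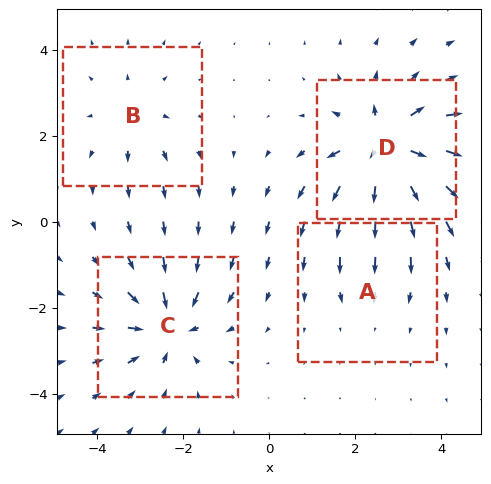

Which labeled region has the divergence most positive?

D

Divergence at each region's feature centre — A: about -2, B: about +3, C: about -6, D: about +8. Region D is most positive.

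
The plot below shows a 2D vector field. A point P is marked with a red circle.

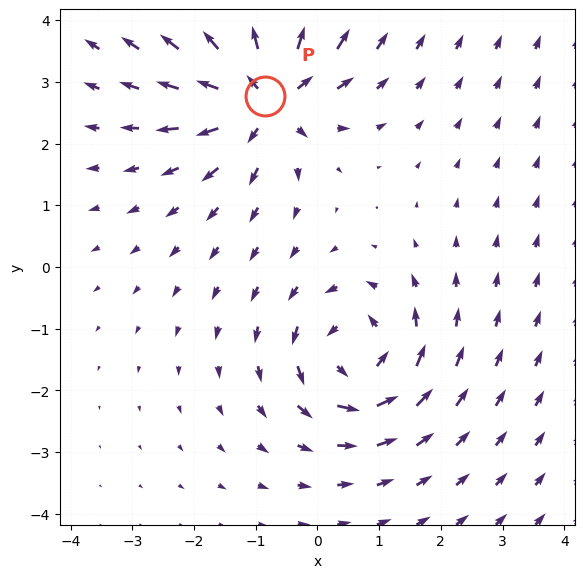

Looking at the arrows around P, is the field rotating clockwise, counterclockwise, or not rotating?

Near P at (-0.8, 2.8) the arrows show no circulation. The curl there is ≈0.

not rotating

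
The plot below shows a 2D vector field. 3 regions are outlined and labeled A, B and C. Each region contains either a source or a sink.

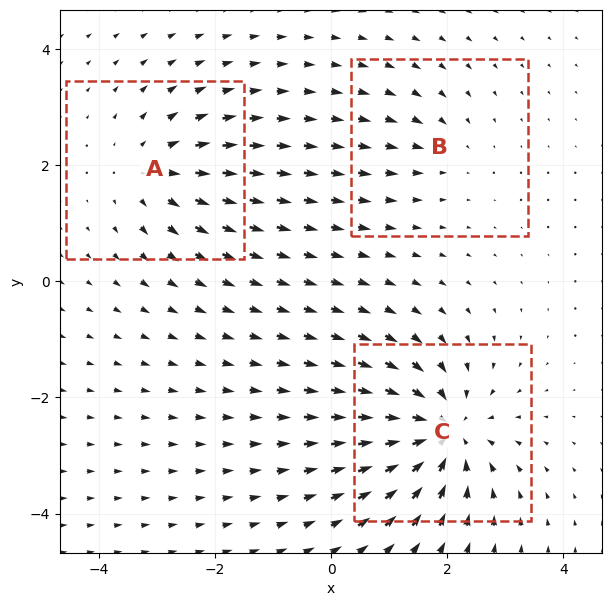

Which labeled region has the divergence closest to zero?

Divergence at each region's feature centre — A: about +3, B: about -2, C: about -6. Region B is closest to zero.

B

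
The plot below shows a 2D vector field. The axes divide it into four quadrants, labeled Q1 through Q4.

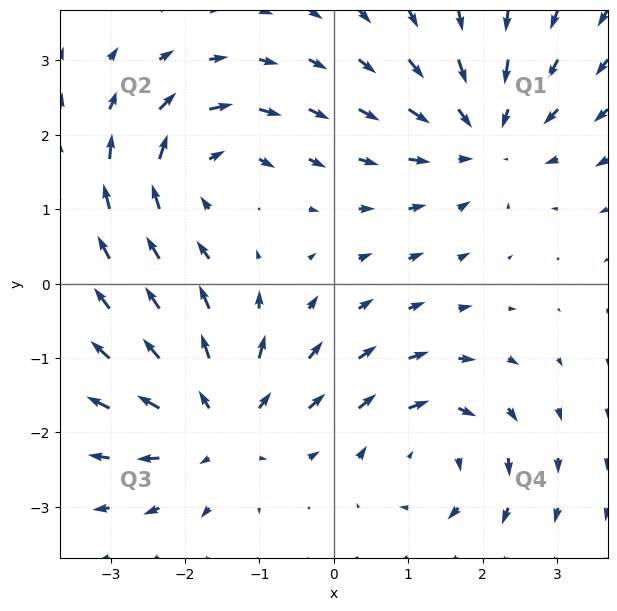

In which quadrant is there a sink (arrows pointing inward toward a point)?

Q1

The sink sits at approximately (2.0, 2.0), which lies in quadrant Q1. The divergence there is about -3, negative as expected for a sink.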